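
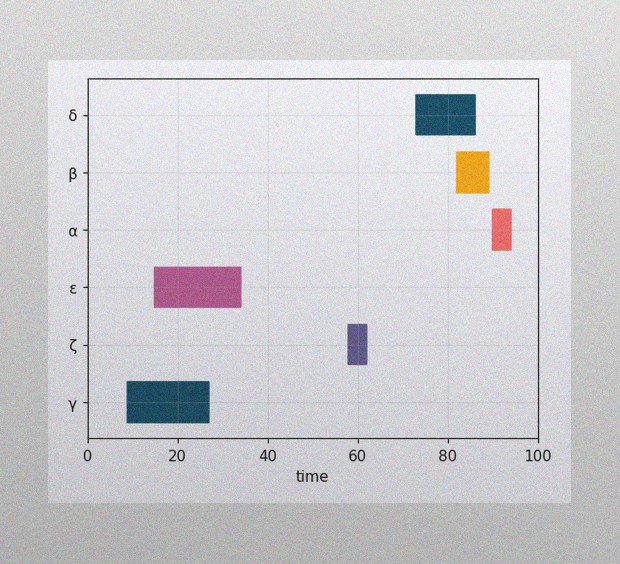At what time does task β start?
82

The image has some photo noise and uneven lighting. The β bar begins at t=82.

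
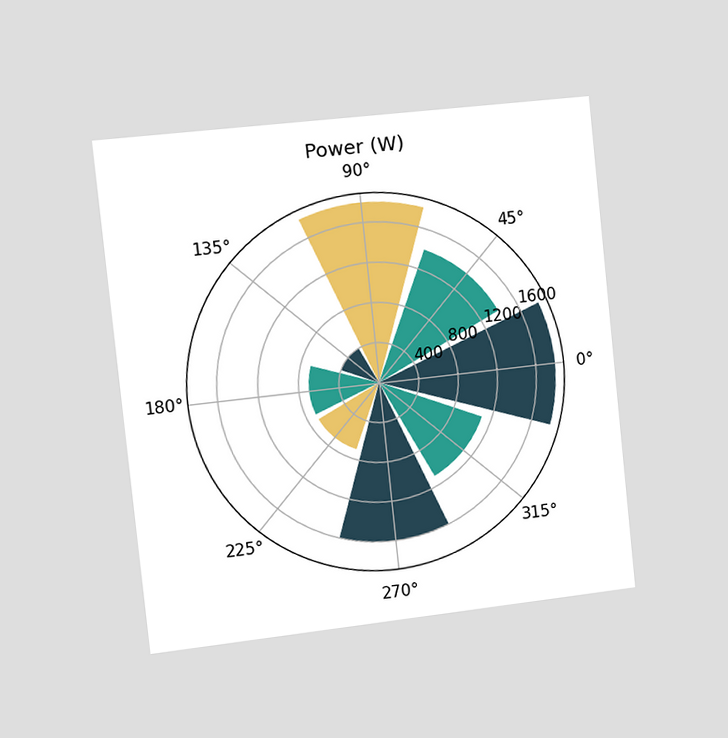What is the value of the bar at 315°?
1100W

The chart is tilted about 6° counter-clockwise and viewed slightly from the left. The bar at 315° reaches 1100W on the radial axis.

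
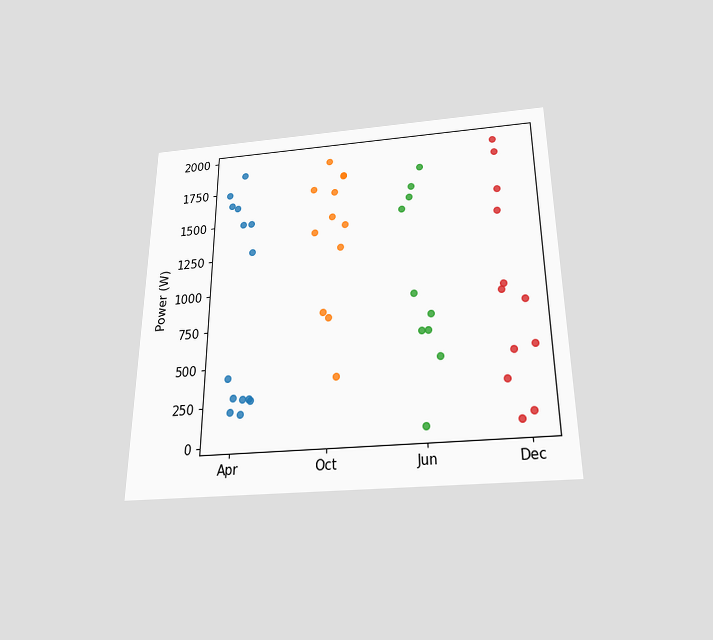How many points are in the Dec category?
12

The chart is viewed slightly from below. Counting the markers in the Dec column gives 12.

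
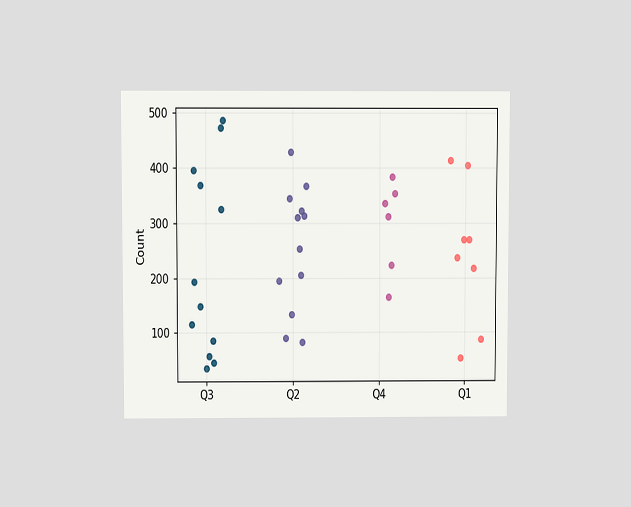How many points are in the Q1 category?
8

The chart is viewed slightly from above. Counting the markers in the Q1 column gives 8.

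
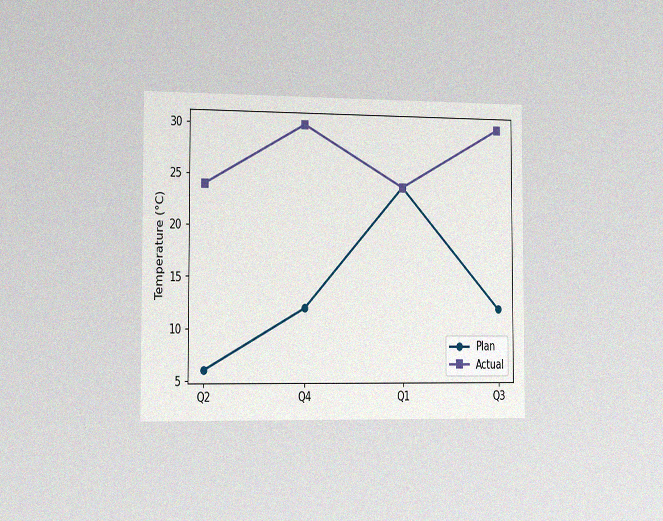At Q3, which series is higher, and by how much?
The chart is viewed slightly from the left, with some photo noise. At Q3, Actual sits above the other line by 18°C.

Actual, by 18°C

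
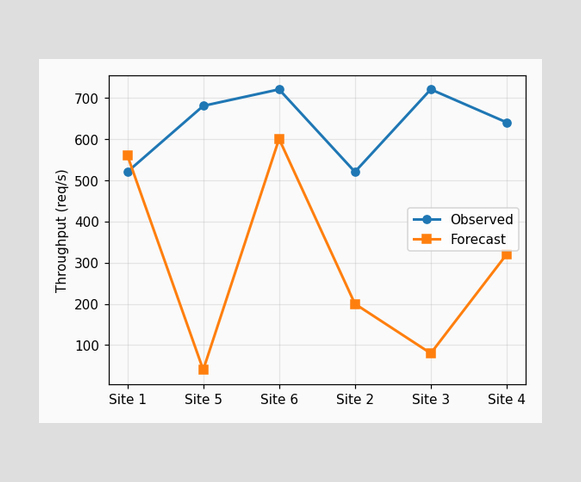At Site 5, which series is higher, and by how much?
At Site 5, Observed sits above the other line by 640req/s.

Observed, by 640req/s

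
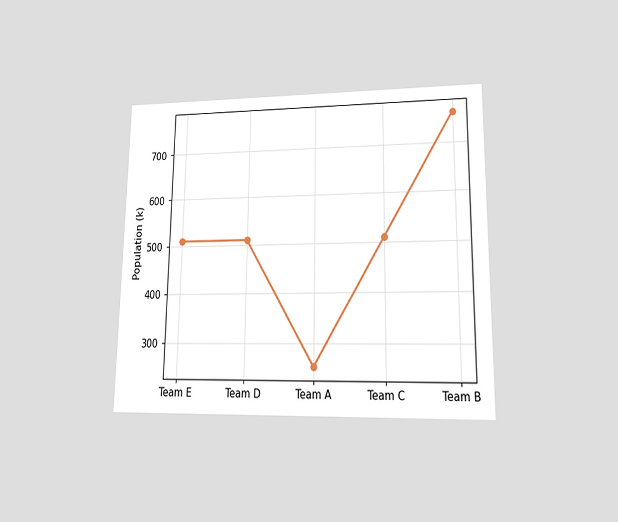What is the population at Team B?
765k

The chart is viewed at a slight angle. At Team B, the line is at 765k.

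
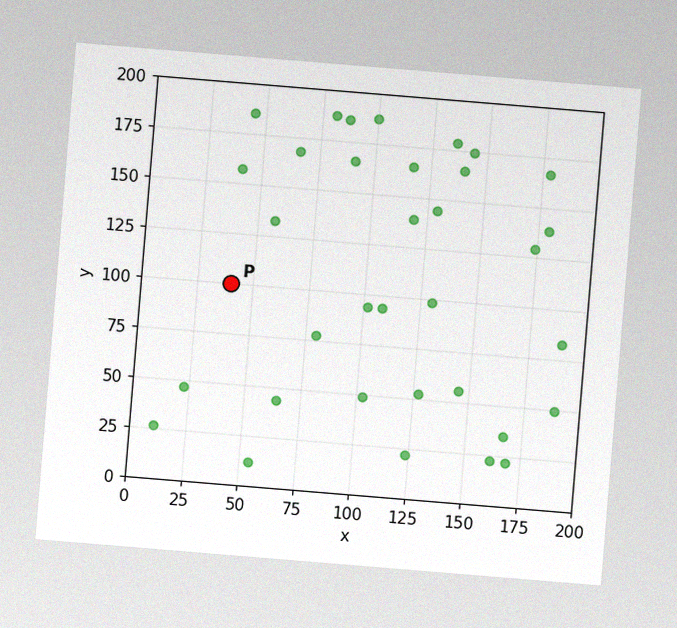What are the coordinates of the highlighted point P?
(40, 100)

The chart is tilted about 5° clockwise, with some photo noise. Following the gridlines from P to each axis, P sits at (40, 100).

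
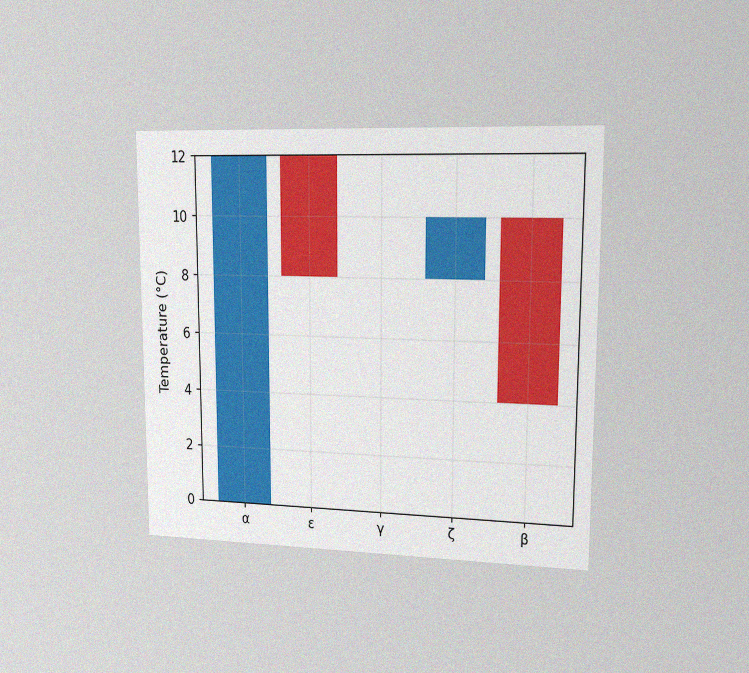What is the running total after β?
4°C

The chart is viewed slightly from the right, with some photo noise. After β the running total reaches 4°C.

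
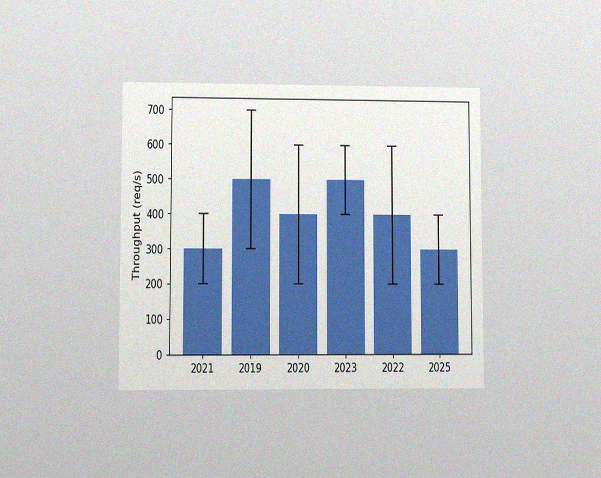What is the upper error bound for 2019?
700req/s

The chart is viewed at a slight angle, with some photo noise. The 2019 bar's upper whisker reaches 700req/s.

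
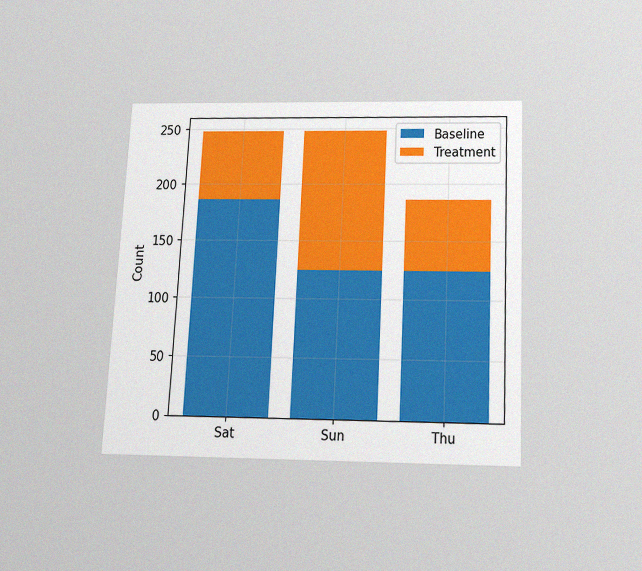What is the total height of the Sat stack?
The chart is tilted about 3° clockwise and viewed slightly from below, with some photo noise. The Sat stack's top reaches 248 on the y-axis.

248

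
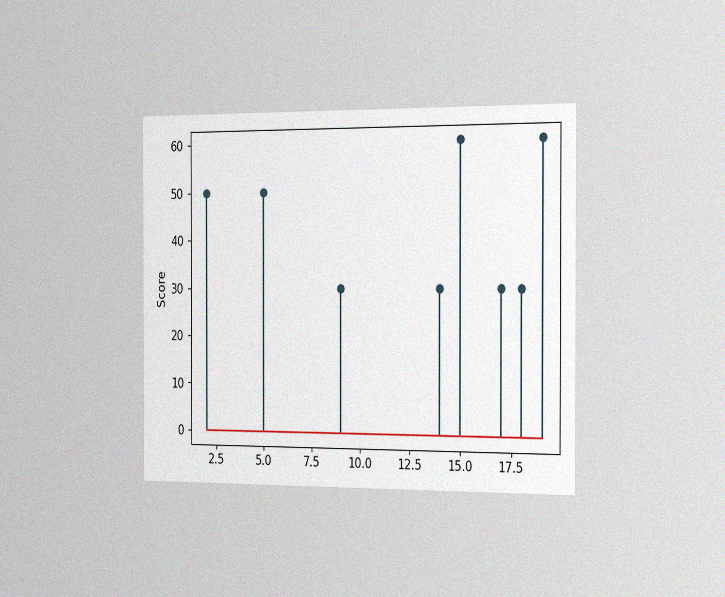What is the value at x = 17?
30

The chart is viewed slightly from the right, with some photo noise. The stem at x=17 reaches 30.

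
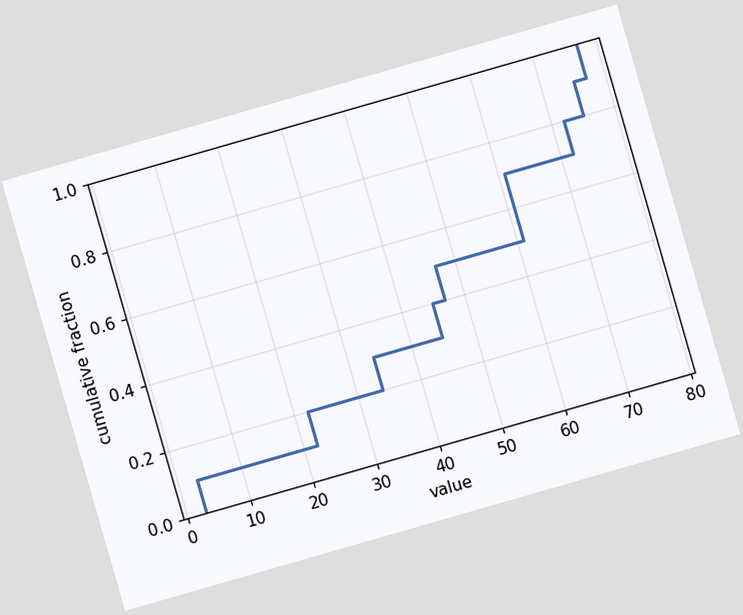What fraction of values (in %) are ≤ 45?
40%

The chart is tilted about 16° counter-clockwise. At x=45 the ECDF step is at 40%.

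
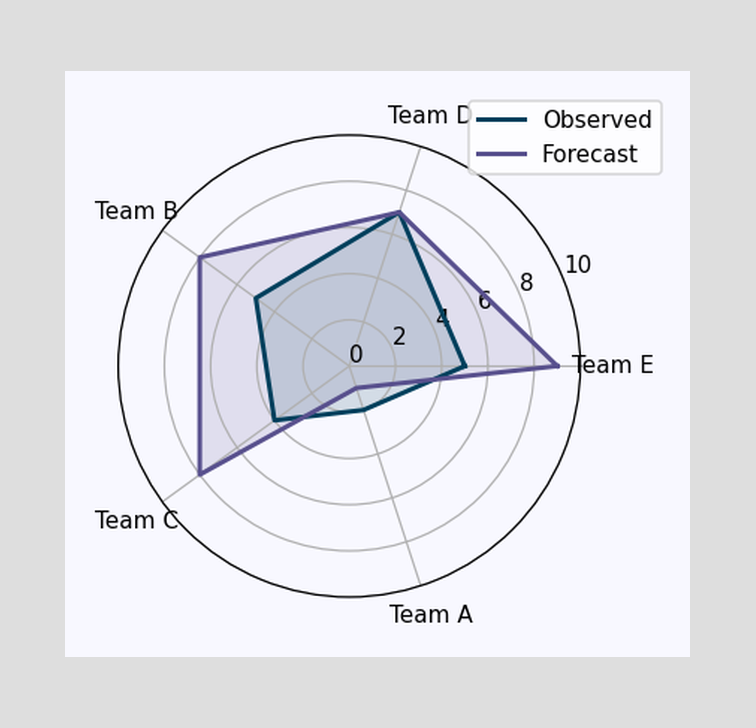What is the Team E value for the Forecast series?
9

On the Team E axis, Forecast reaches 9.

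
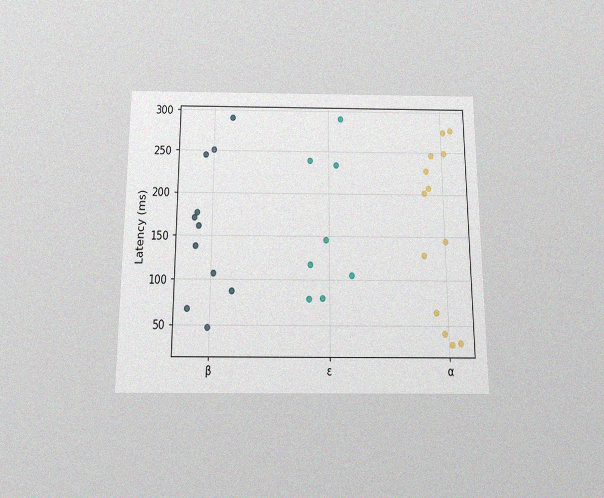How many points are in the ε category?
8

The chart is viewed slightly from below, with some photo noise. Counting the markers in the ε column gives 8.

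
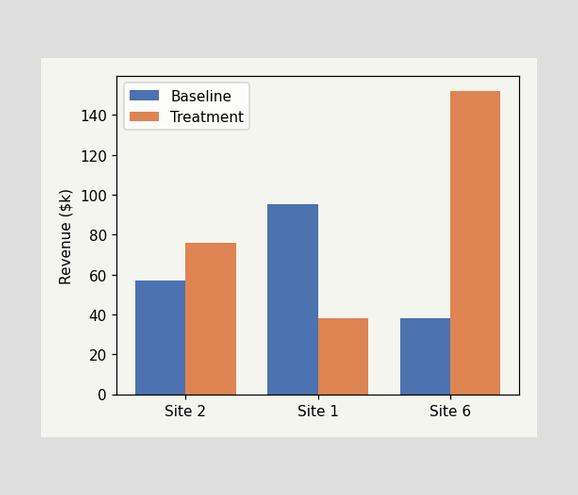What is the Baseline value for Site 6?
The Baseline bar at Site 6 reaches $38k on the y-axis.

$38k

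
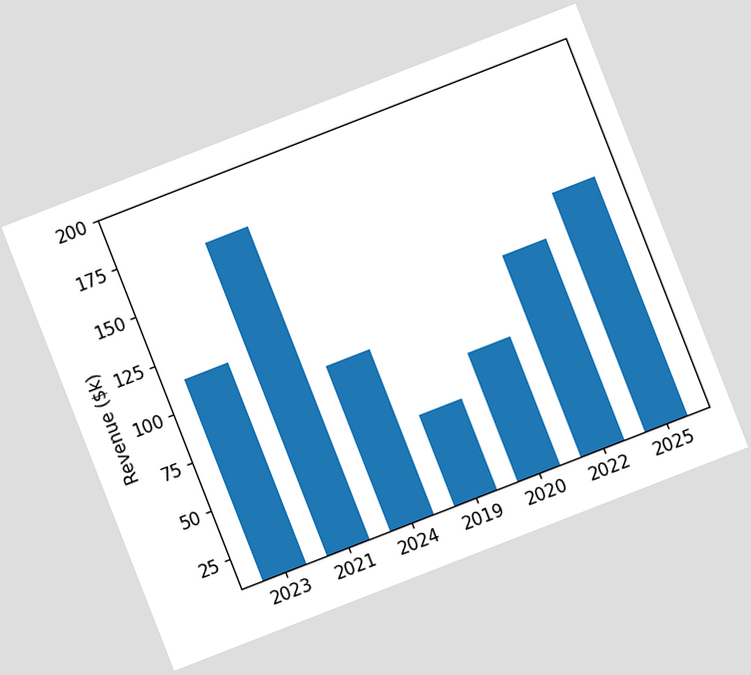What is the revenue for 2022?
$114k

The chart is tilted about 21° counter-clockwise. Reading along the chart's y-axis, the 2022 bar reaches $114k.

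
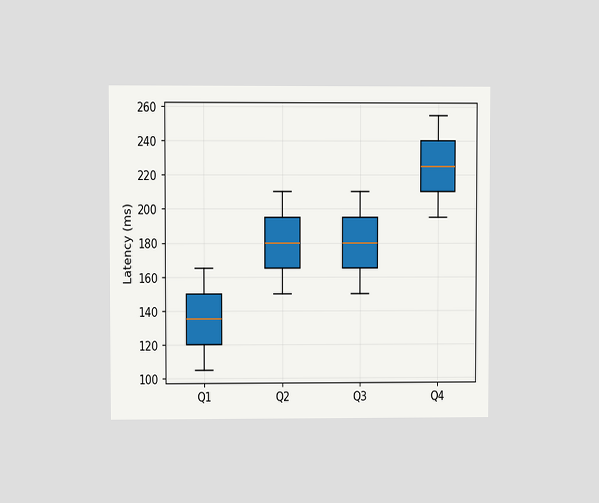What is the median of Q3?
The chart is viewed at a slight angle. The median line in the Q3 box sits at 180ms.

180ms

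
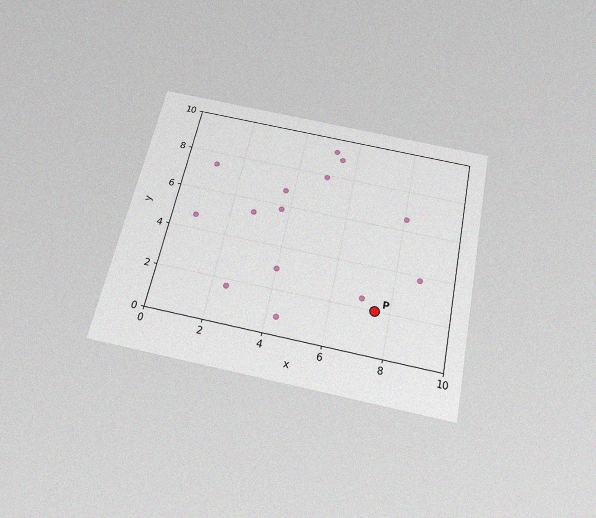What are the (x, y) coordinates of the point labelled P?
(7.5, 2)

The chart is tilted about 12° clockwise and viewed slightly from below, with some photo noise. Following the gridlines from P to each axis, P sits at (7.5, 2).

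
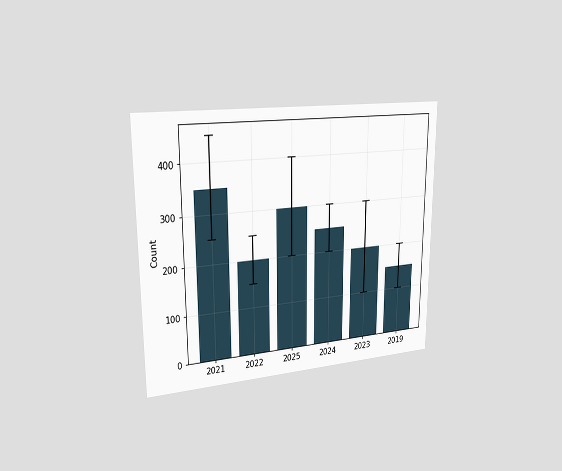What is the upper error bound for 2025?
The chart is viewed slightly from the left. The 2025 bar's upper whisker reaches 400.

400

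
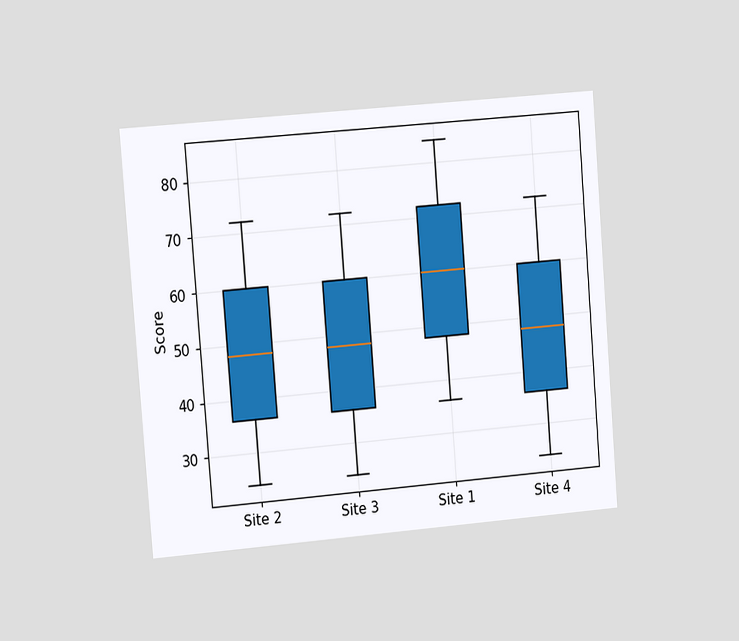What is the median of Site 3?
48

The chart is tilted about 5° counter-clockwise and viewed at a slight angle. The median line in the Site 3 box sits at 48.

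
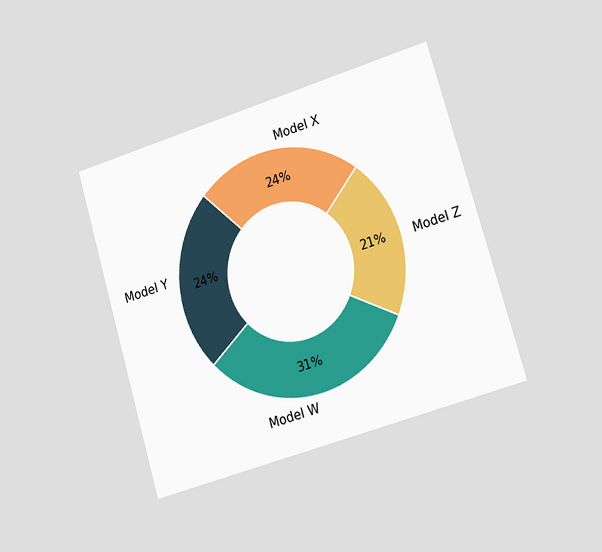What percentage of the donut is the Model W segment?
The chart is tilted about 16° counter-clockwise and viewed slightly from the right. The Model W segment takes up 31% of the ring.

31%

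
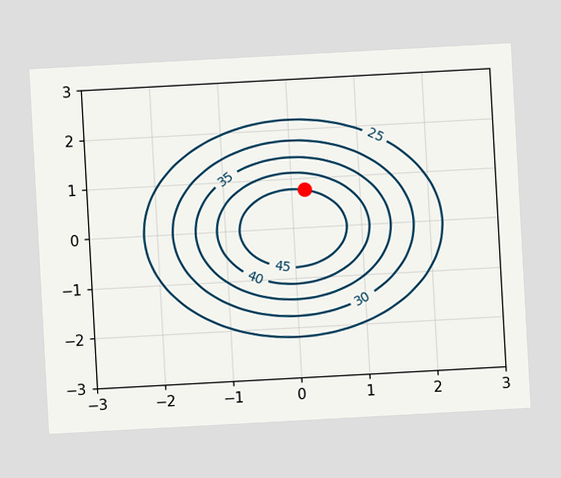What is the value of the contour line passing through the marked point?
45

The chart is tilted about 3° counter-clockwise. The marked point sits on the contour labelled 45.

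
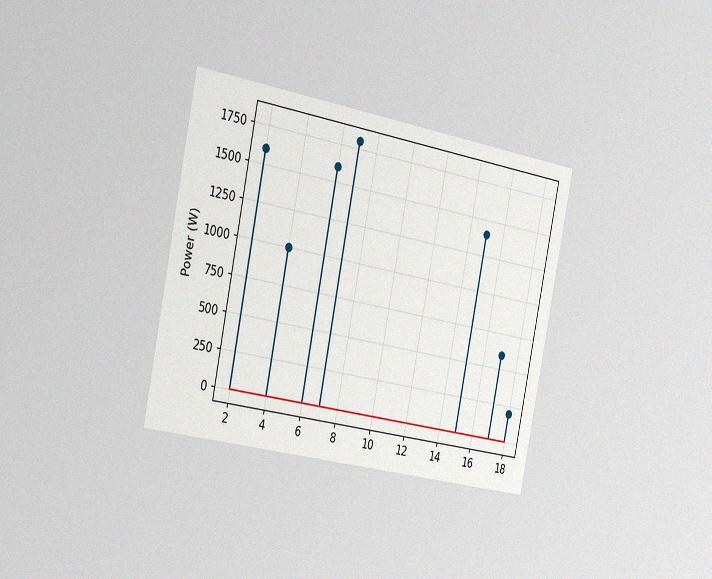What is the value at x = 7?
1800W

The chart is tilted about 11° clockwise and viewed slightly from the left, with some photo noise. The stem at x=7 reaches 1800W.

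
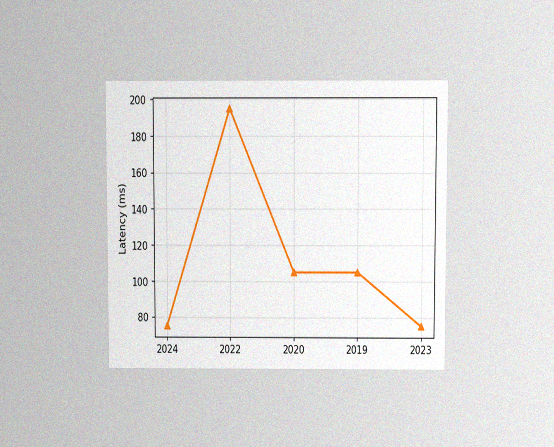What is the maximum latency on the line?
195ms

The chart is viewed slightly from above, with some photo noise. The highest point is at 2022, and reading across to the y-axis gives 195ms.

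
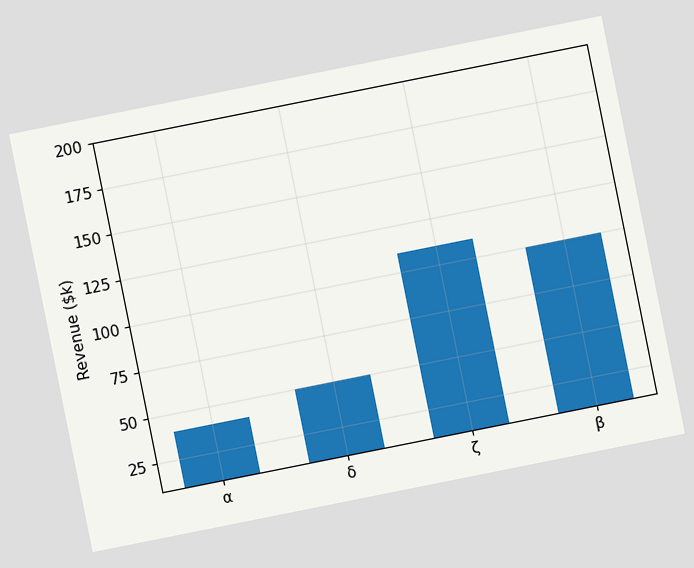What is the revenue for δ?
The chart is tilted about 11° counter-clockwise. Reading along the chart's y-axis, the δ bar reaches $50k.

$50k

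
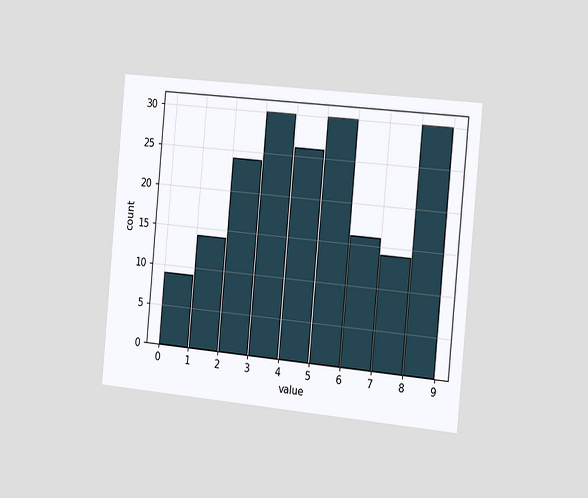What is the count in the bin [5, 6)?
30

The chart is tilted about 5° clockwise and viewed slightly from the right. The [5, 6) bin has height 30.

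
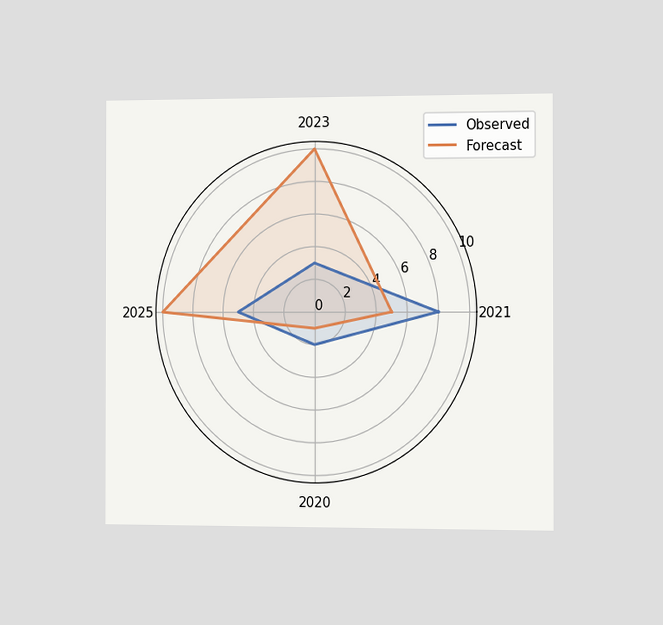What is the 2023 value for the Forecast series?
10

The chart is viewed slightly from the right. On the 2023 axis, Forecast reaches 10.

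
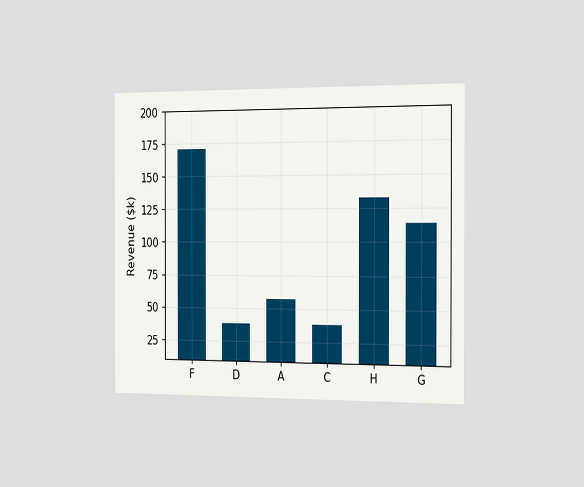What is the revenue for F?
$171k

The chart is viewed slightly from the right. Reading along the chart's y-axis, the F bar reaches $171k.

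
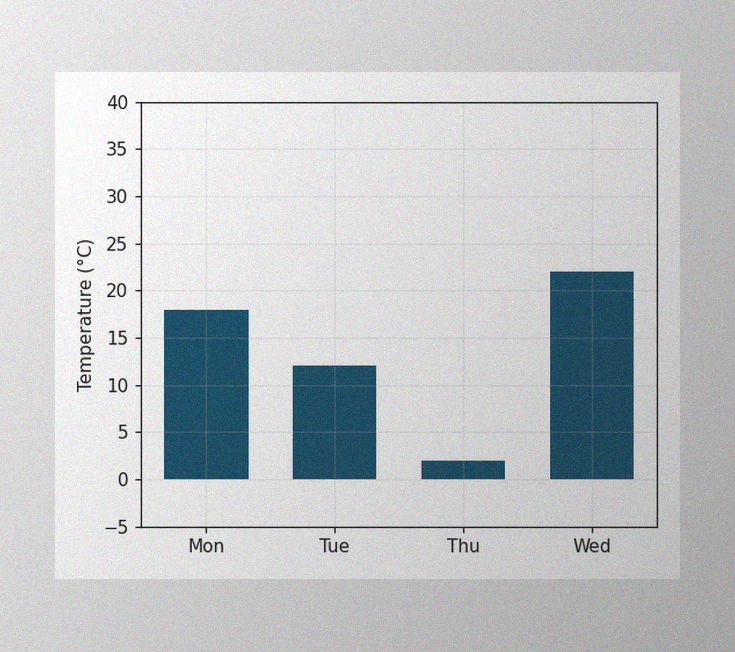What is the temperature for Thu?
The image has some photo noise and uneven lighting. Reading along the chart's y-axis, the Thu bar reaches 2°C.

2°C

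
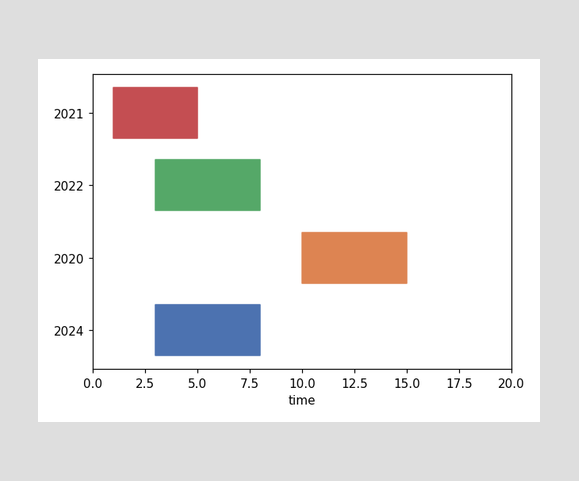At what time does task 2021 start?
1

The 2021 bar begins at t=1.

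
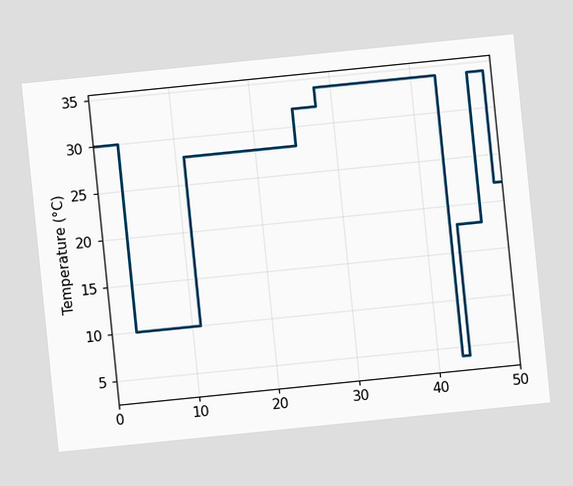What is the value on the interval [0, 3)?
The chart is tilted about 6° counter-clockwise. On [0, 3) the step sits at 30°C.

30°C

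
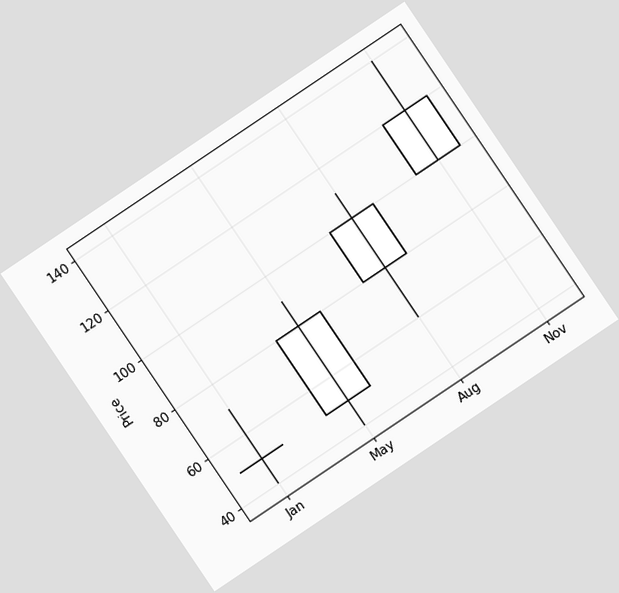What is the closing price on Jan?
50

The chart is tilted about 34° counter-clockwise. The Jan candle closes at 50.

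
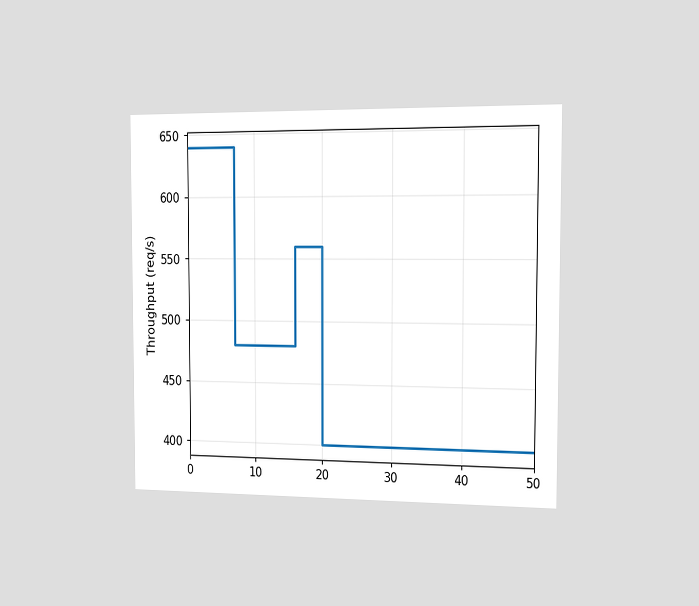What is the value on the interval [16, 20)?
The chart is viewed slightly from the right. On [16, 20) the step sits at 560req/s.

560req/s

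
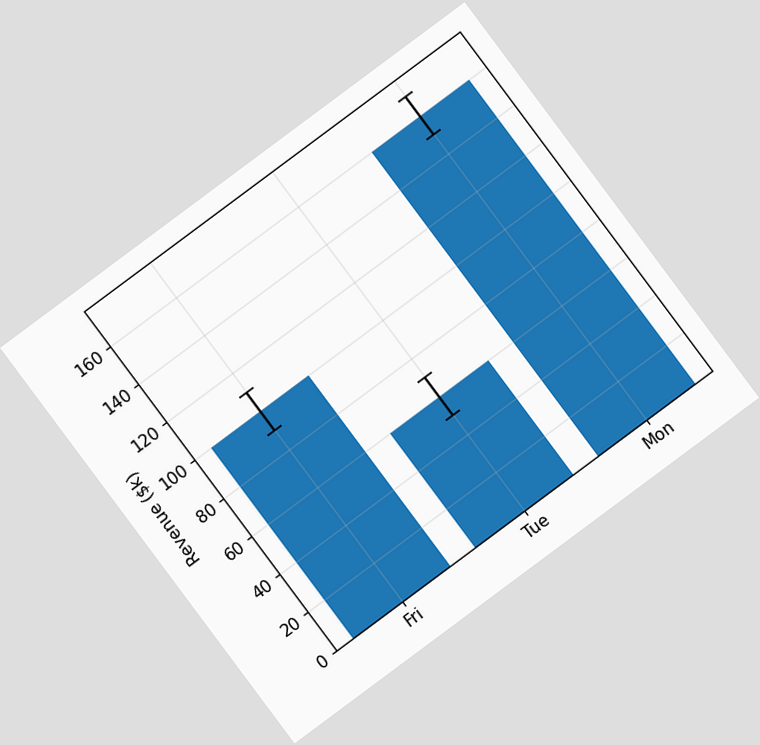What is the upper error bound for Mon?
$170k

The chart is tilted about 37° counter-clockwise. The Mon bar's upper whisker reaches $170k.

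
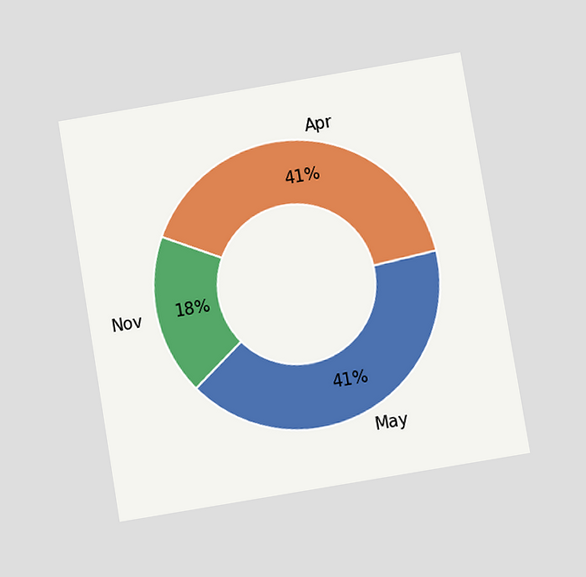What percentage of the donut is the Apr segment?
The chart is tilted about 9° counter-clockwise and viewed slightly from below. The Apr segment takes up 41% of the ring.

41%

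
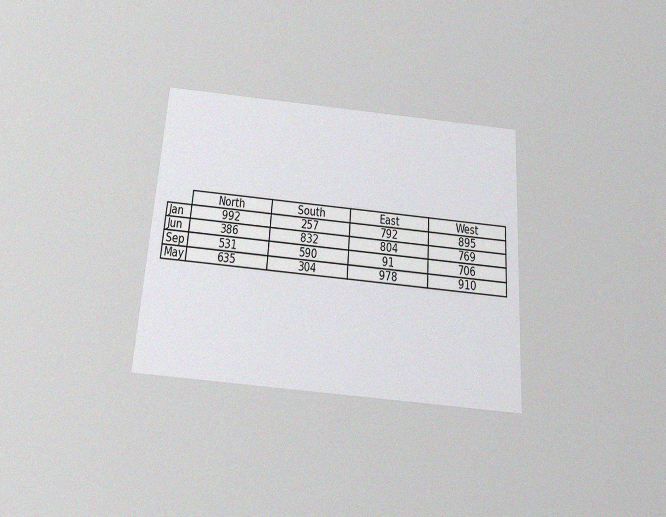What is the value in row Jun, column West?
769

The chart is tilted about 4° clockwise and viewed slightly from below, with some photo noise. The (Jun, West) cell reads 769.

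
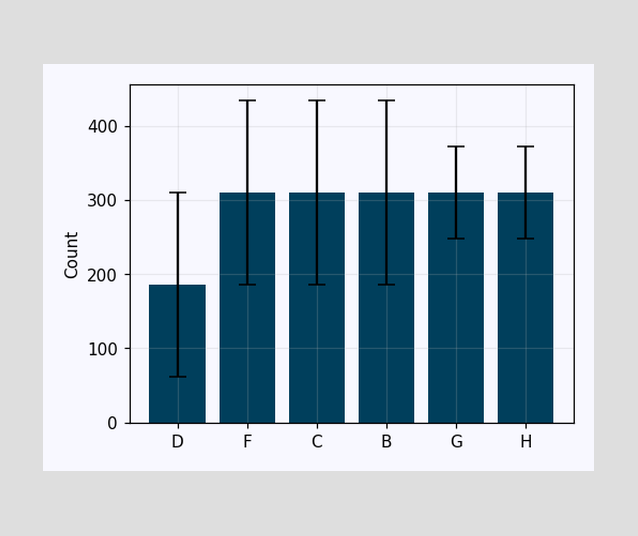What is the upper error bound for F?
The F bar's upper whisker reaches 434.

434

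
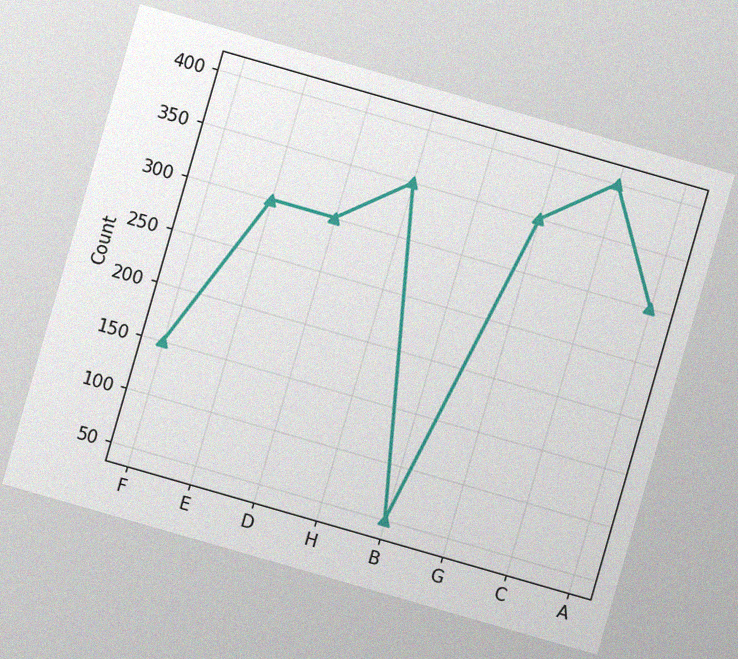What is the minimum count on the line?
50

The chart is tilted about 16° clockwise, with some photo noise. The lowest point is at B, and reading across to the y-axis gives 50.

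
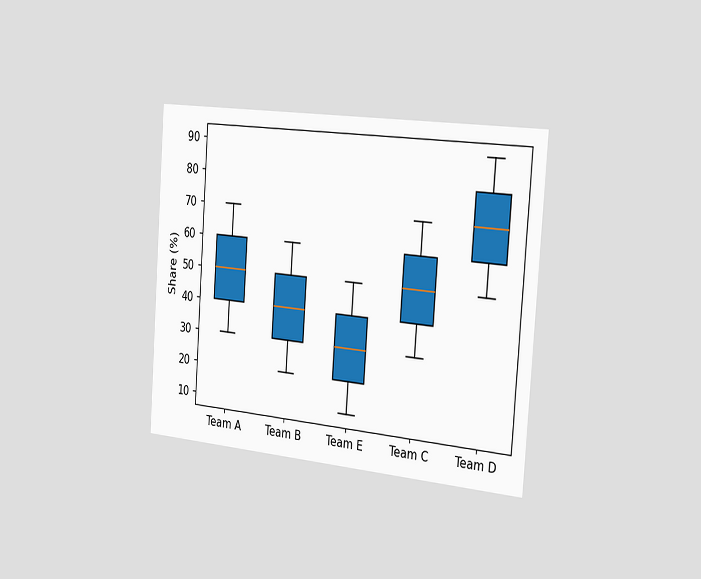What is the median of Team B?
40%

The chart is tilted about 4° clockwise and viewed slightly from the right. The median line in the Team B box sits at 40%.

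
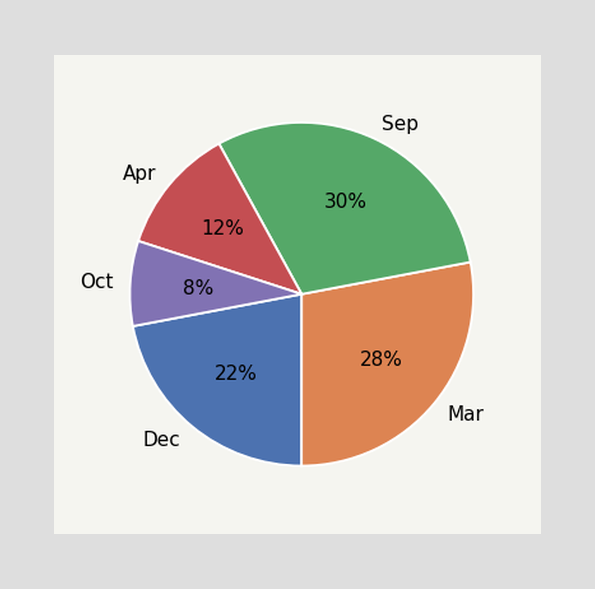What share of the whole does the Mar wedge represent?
The Mar slice takes up 28% of the pie.

28%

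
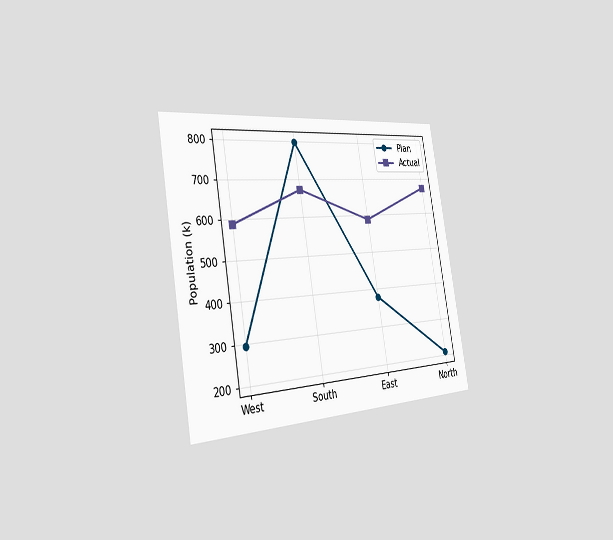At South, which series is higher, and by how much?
Plan, by 126k

The chart is tilted about 10° counter-clockwise and viewed slightly from the left. At South, Plan sits above the other line by 126k.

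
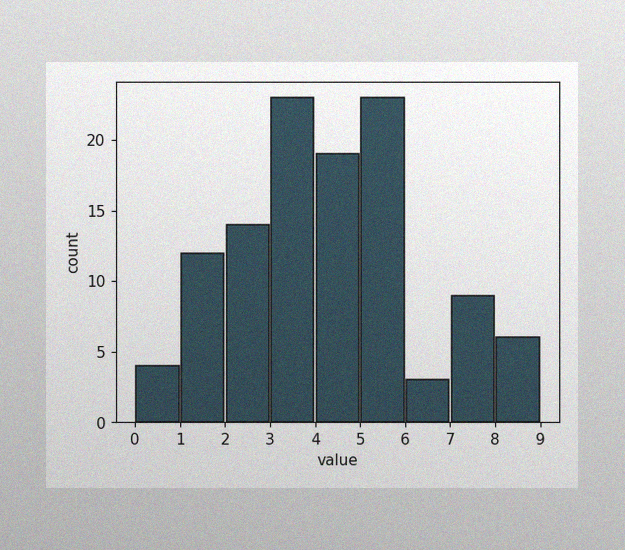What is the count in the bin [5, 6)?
The image has some photo noise and uneven lighting. The [5, 6) bin has height 23.

23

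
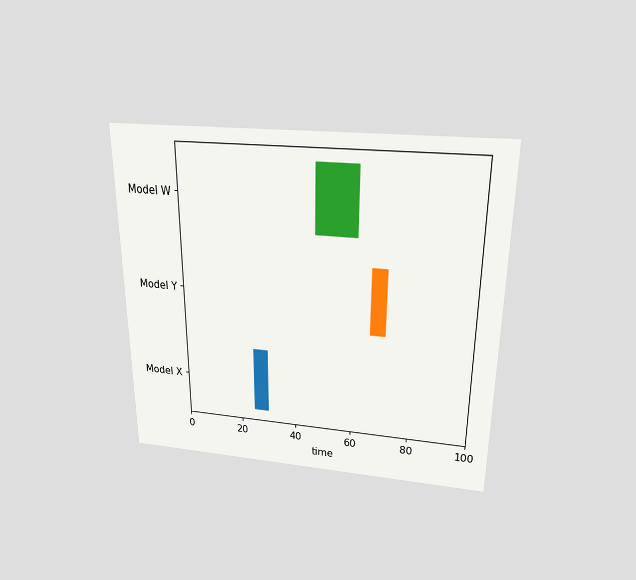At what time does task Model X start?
25

The chart is viewed slightly from above. The Model X bar begins at t=25.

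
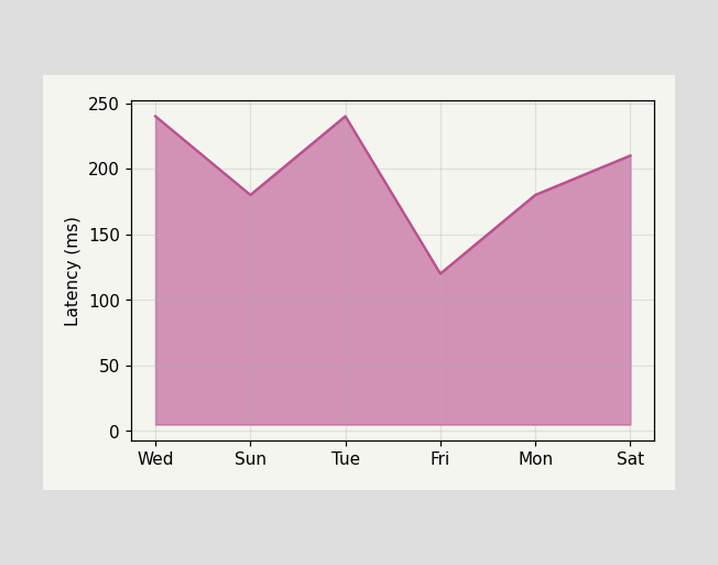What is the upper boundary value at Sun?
180ms

At Sun the upper boundary is at 180ms.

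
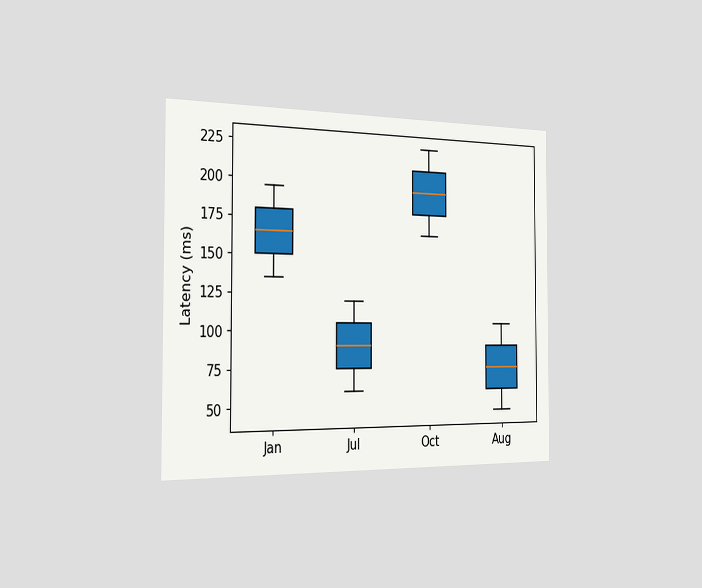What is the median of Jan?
The chart is viewed slightly from the left. The median line in the Jan box sits at 165ms.

165ms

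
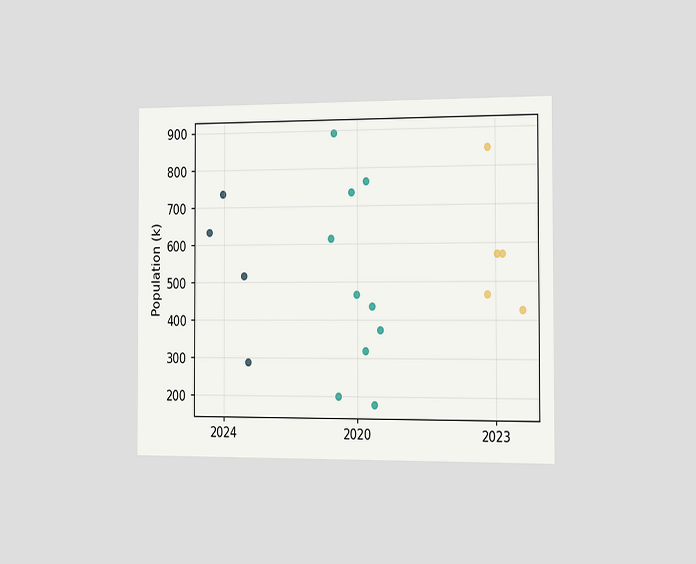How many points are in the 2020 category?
The chart is viewed slightly from the right. Counting the markers in the 2020 column gives 10.

10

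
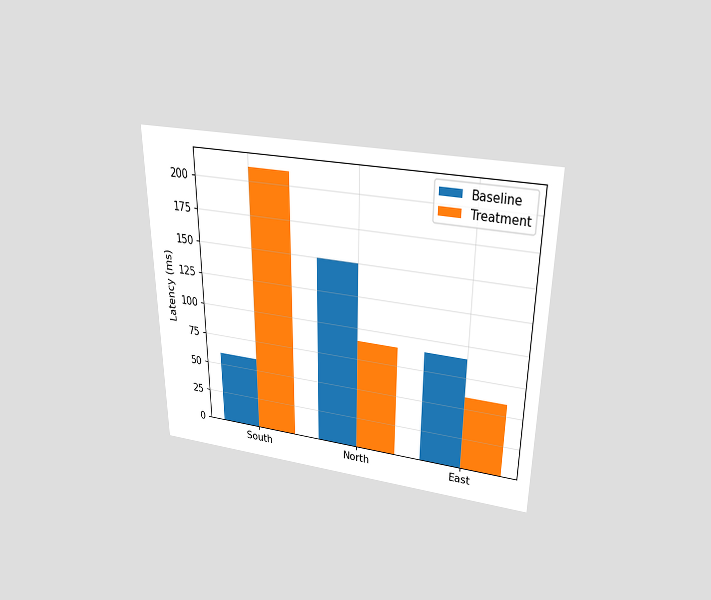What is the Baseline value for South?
The chart is viewed slightly from above. The Baseline bar at South reaches 60ms on the y-axis.

60ms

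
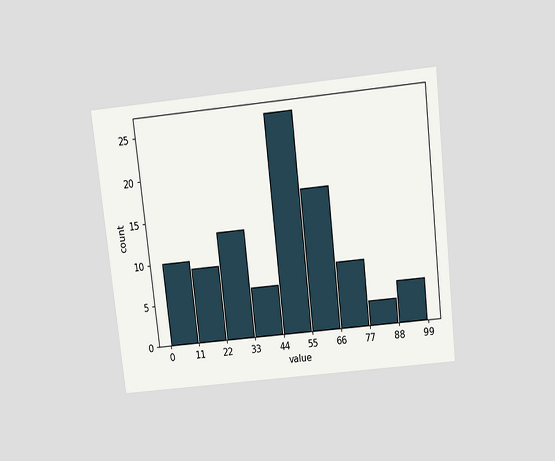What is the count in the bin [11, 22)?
9

The chart is tilted about 6° counter-clockwise and viewed slightly from above. The [11, 22) bin has height 9.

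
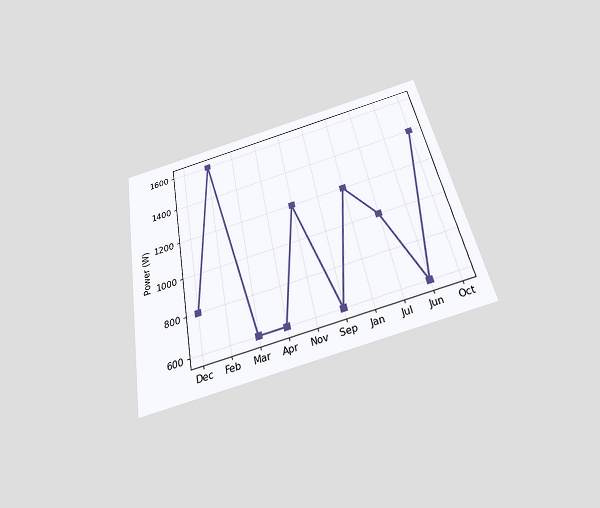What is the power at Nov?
The chart is tilted about 11° counter-clockwise and viewed slightly from below. At Nov, the line is at 1200W.

1200W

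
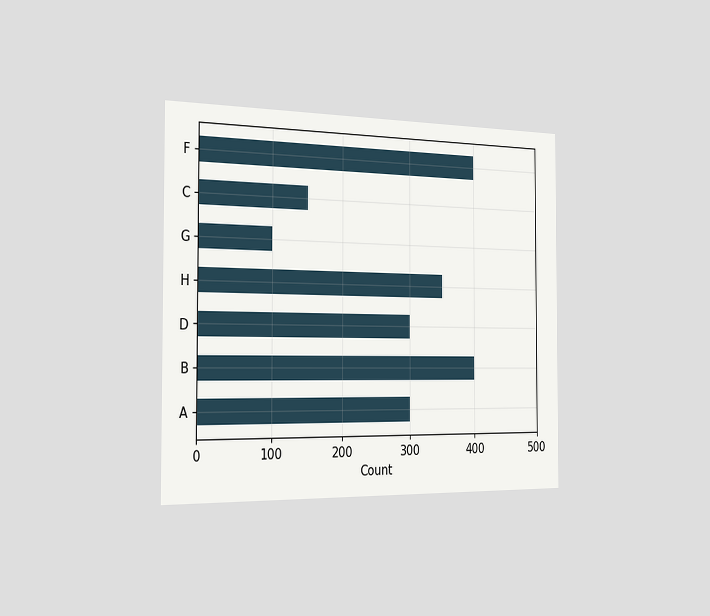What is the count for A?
300

The chart is viewed slightly from the left. Reading along the chart's x-axis, the A bar reaches 300.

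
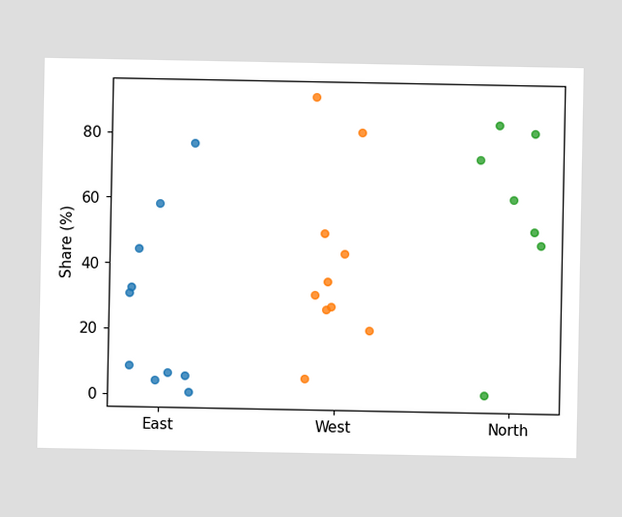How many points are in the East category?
10

Counting the markers in the East column gives 10.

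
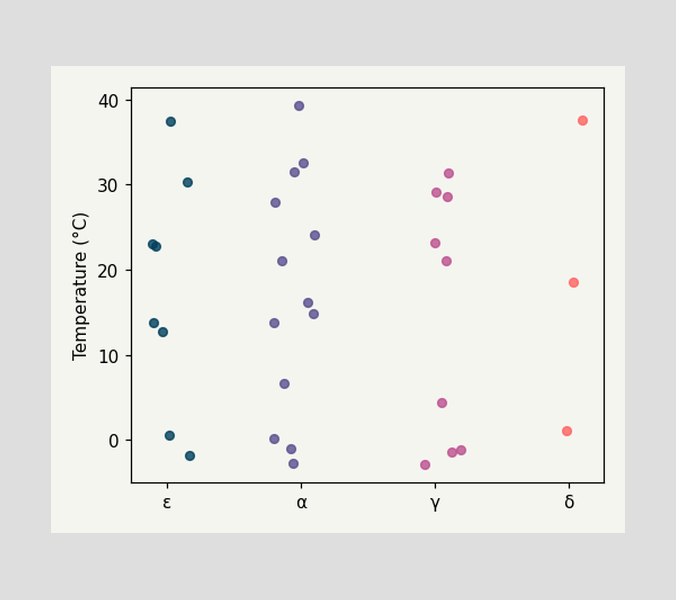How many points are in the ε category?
Counting the markers in the ε column gives 8.

8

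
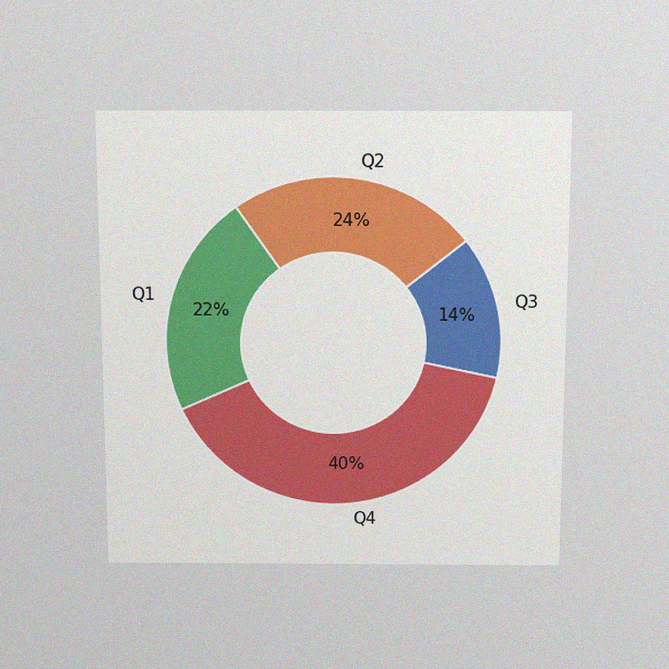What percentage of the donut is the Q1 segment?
22%

The chart is viewed slightly from above, with some photo noise. The Q1 segment takes up 22% of the ring.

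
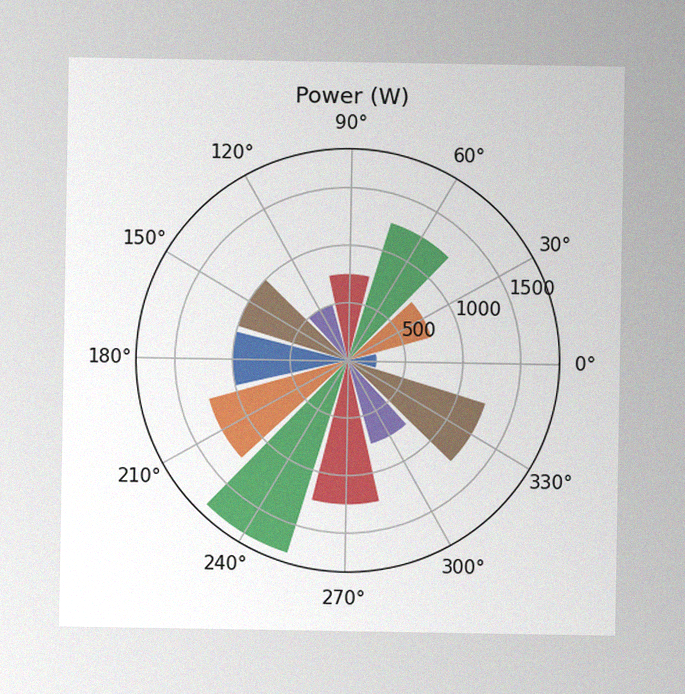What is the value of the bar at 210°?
1250W

The image has some photo noise and uneven lighting. The bar at 210° reaches 1250W on the radial axis.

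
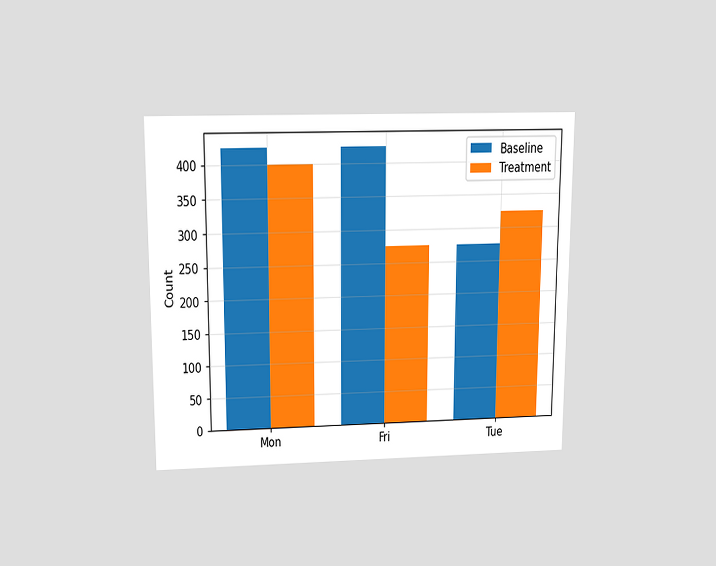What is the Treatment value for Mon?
The chart is viewed slightly from above. The Treatment bar at Mon reaches 400 on the y-axis.

400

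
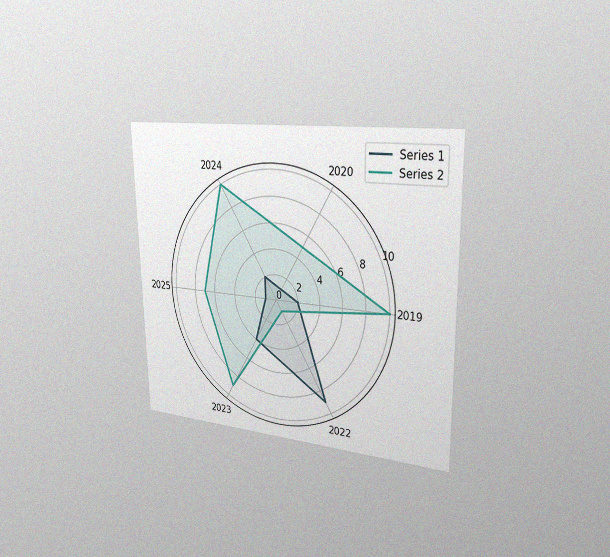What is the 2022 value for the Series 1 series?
The chart is viewed slightly from the right, with some photo noise. On the 2022 axis, Series 1 reaches 9.

9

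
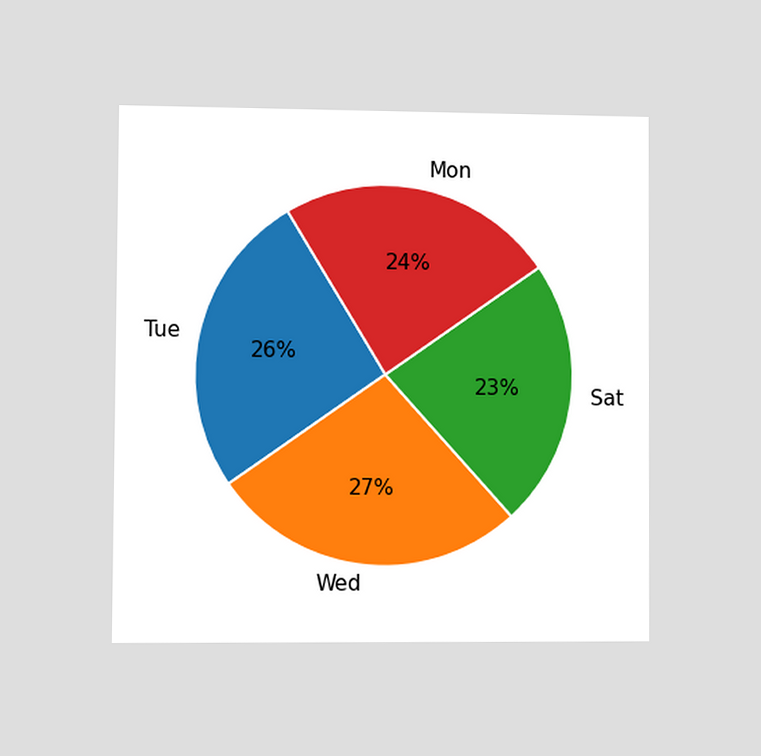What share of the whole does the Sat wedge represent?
23%

The chart is viewed at a slight angle. The Sat slice takes up 23% of the pie.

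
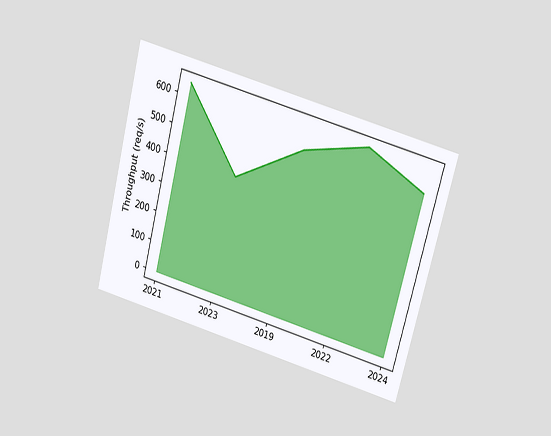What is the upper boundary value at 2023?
The chart is tilted about 15° clockwise and viewed slightly from above. At 2023 the upper boundary is at 400req/s.

400req/s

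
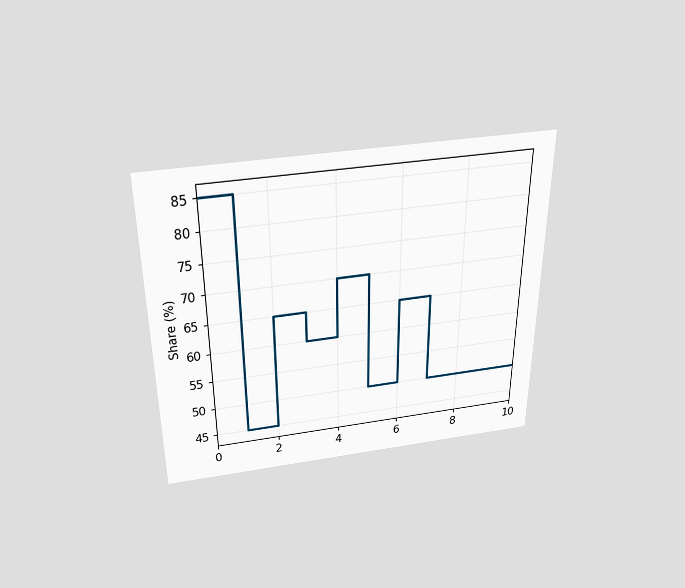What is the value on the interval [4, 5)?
The chart is viewed slightly from above. On [4, 5) the step sits at 70%.

70%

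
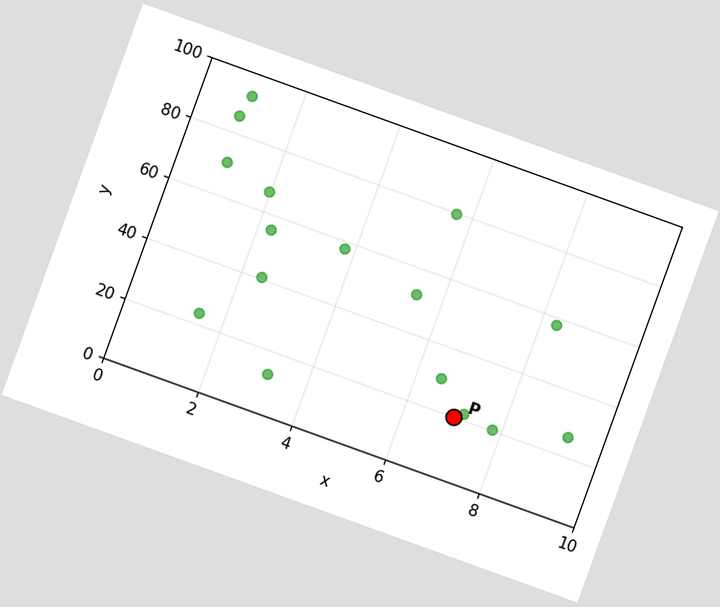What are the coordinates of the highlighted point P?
The chart is tilted about 20° clockwise. Following the gridlines from P to each axis, P sits at (7, 20).

(7, 20)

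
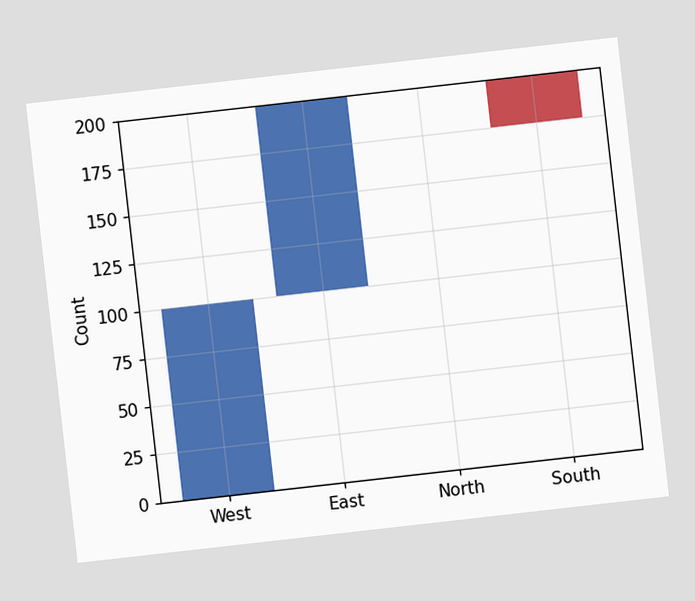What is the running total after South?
The chart is tilted about 6° counter-clockwise. After South the running total reaches 175.

175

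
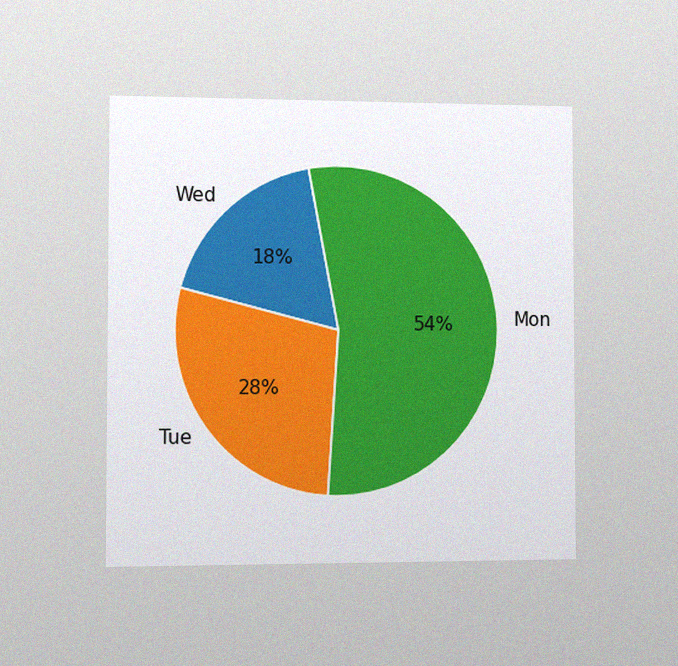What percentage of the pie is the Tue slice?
The chart is viewed slightly from the left, with some photo noise. The Tue slice takes up 28% of the pie.

28%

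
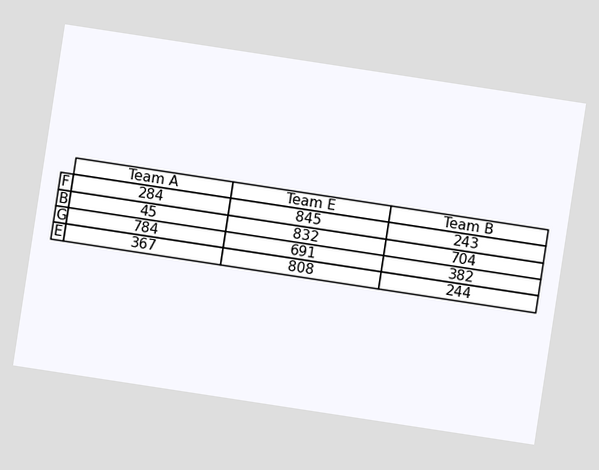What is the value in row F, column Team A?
The chart is tilted about 9° clockwise. The (F, Team A) cell reads 284.

284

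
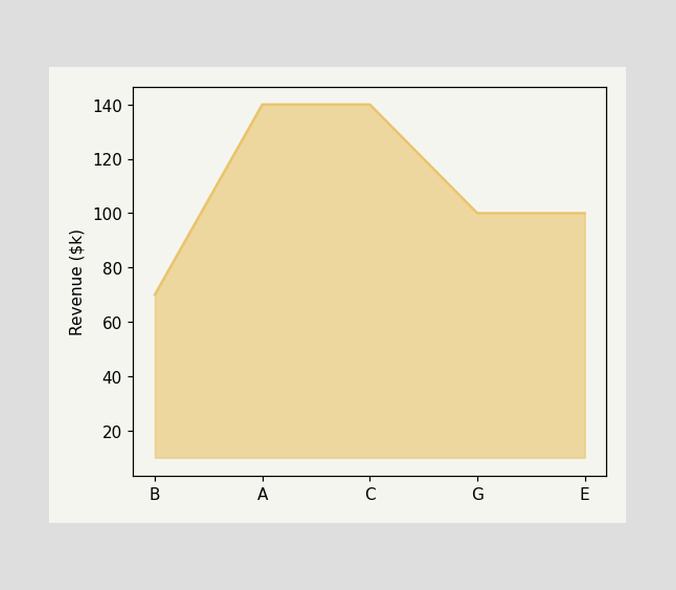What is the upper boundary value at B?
$70k

At B the upper boundary is at $70k.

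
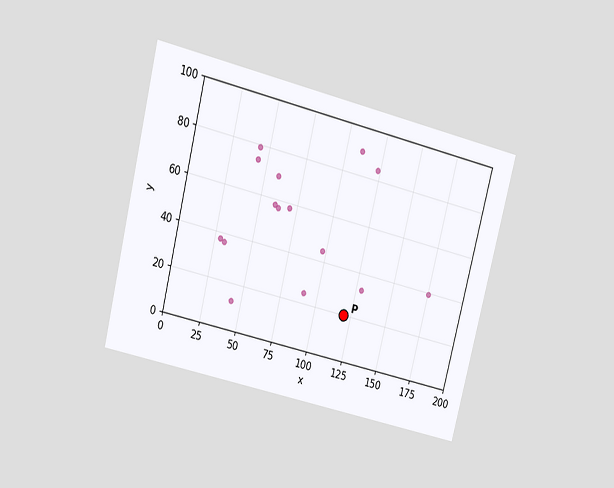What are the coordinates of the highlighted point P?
(120, 20)

The chart is tilted about 14° clockwise and viewed slightly from above. Following the gridlines from P to each axis, P sits at (120, 20).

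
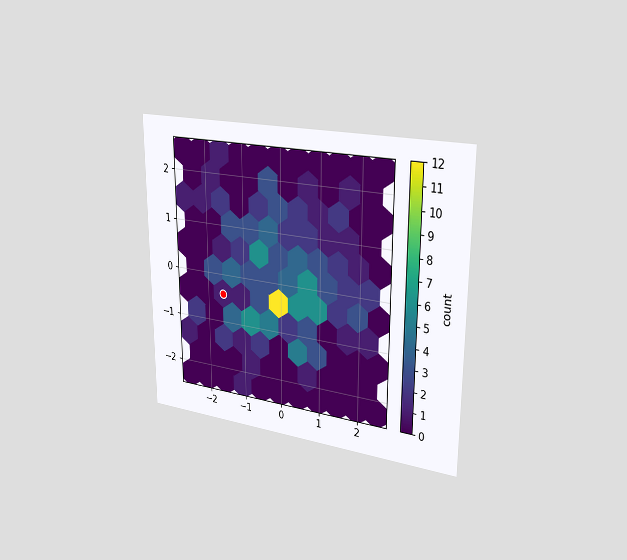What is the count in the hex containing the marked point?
The chart is viewed slightly from the right. The marked hex reads 1 on the colorbar.

1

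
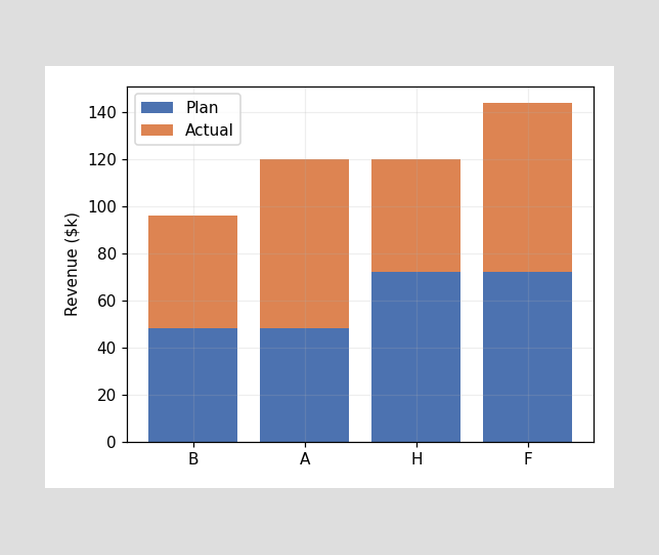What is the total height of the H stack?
$120k

The H stack's top reaches $120k on the y-axis.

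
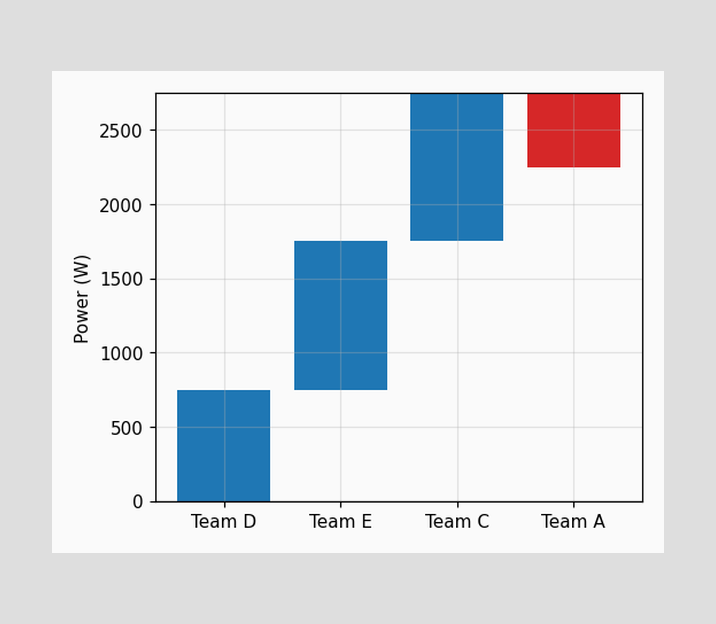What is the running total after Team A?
2250W

After Team A the running total reaches 2250W.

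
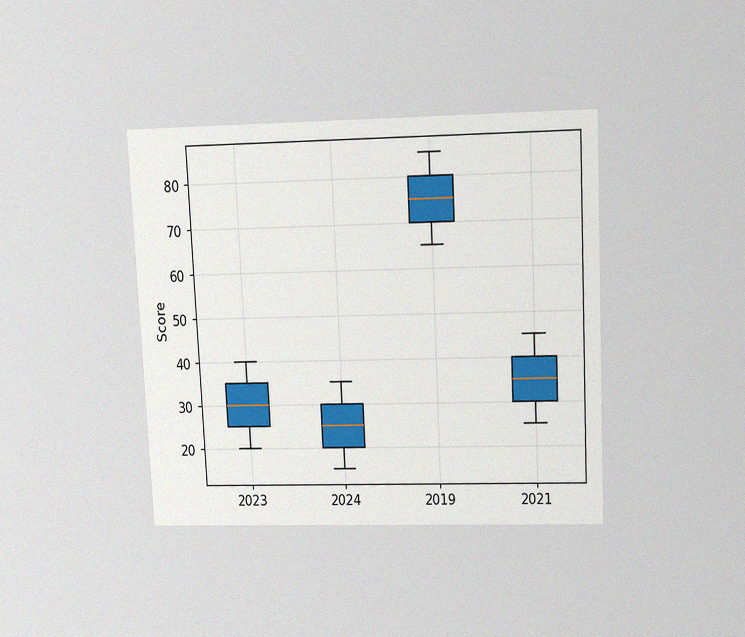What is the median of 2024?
25

The chart is tilted about 3° counter-clockwise and viewed slightly from above, with some photo noise. The median line in the 2024 box sits at 25.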